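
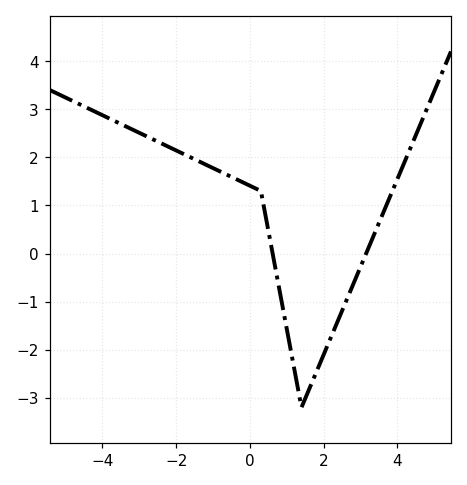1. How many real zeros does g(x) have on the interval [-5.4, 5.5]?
2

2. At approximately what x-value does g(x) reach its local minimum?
1.4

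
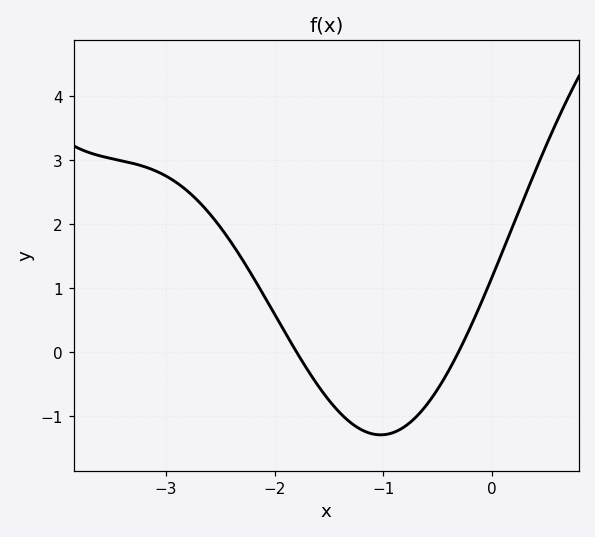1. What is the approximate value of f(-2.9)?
2.6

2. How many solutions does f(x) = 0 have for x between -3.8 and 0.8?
2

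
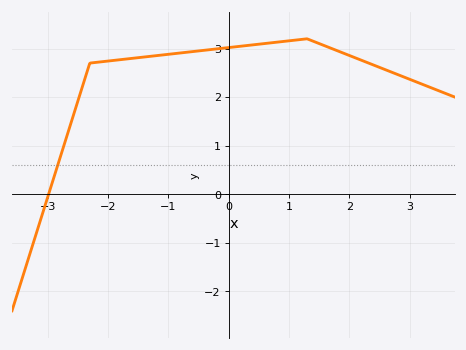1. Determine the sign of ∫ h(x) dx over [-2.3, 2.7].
positive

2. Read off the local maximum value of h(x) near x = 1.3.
3.2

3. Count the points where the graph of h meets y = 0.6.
1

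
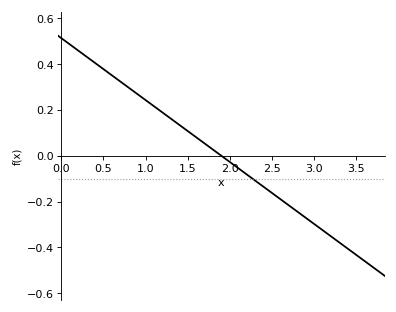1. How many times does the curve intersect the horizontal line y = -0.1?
1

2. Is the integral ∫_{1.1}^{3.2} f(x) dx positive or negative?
negative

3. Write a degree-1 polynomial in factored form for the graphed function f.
y = -0.27(x - 1.9)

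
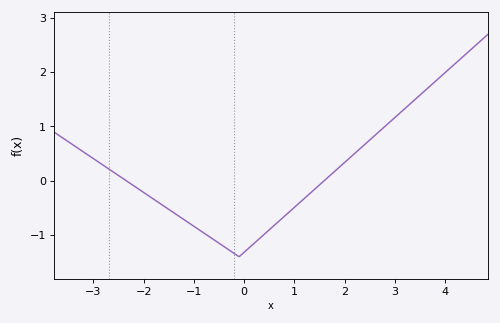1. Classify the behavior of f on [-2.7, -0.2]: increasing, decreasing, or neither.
decreasing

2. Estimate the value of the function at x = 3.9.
1.9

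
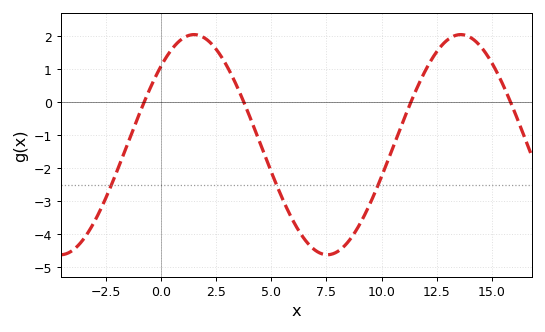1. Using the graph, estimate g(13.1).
1.9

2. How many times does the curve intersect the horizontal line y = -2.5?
3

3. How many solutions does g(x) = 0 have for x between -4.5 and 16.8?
4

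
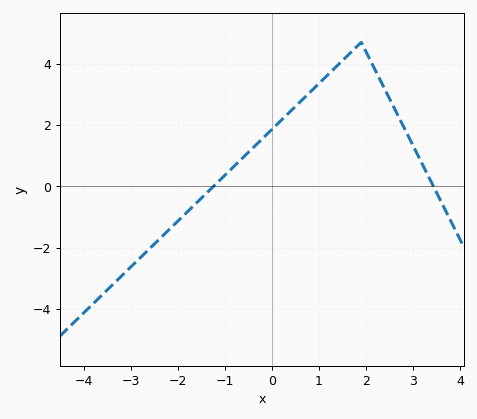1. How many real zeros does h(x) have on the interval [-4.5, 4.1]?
2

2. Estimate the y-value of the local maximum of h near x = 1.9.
4.6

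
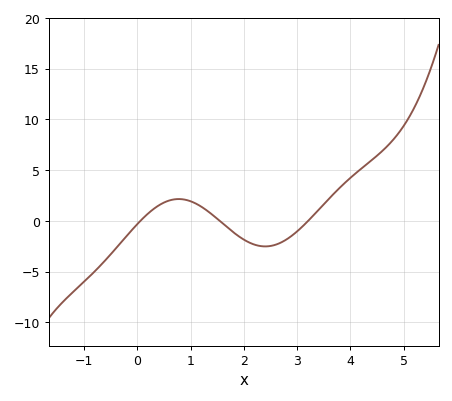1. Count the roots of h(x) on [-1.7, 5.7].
3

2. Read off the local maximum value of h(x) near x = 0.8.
2.15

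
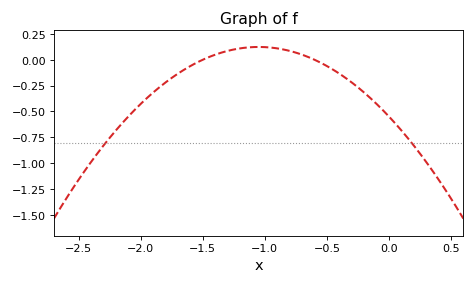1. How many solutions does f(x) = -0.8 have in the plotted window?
2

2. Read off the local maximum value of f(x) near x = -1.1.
0.12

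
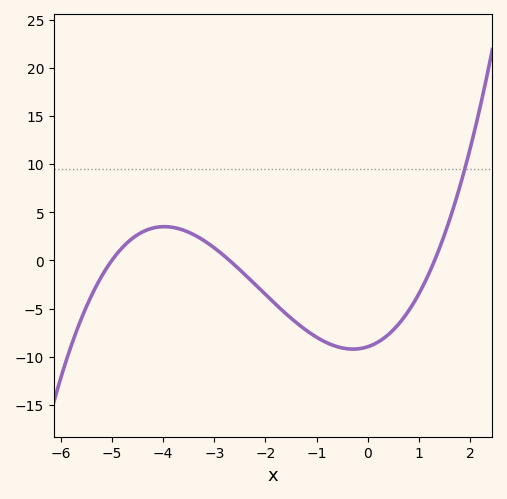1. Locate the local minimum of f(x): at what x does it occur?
-0.2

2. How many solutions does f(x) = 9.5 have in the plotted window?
1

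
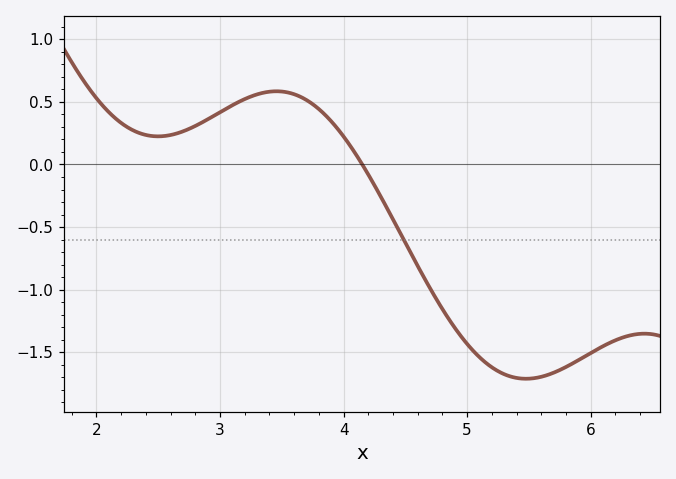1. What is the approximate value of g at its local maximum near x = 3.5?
0.584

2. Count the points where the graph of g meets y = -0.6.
1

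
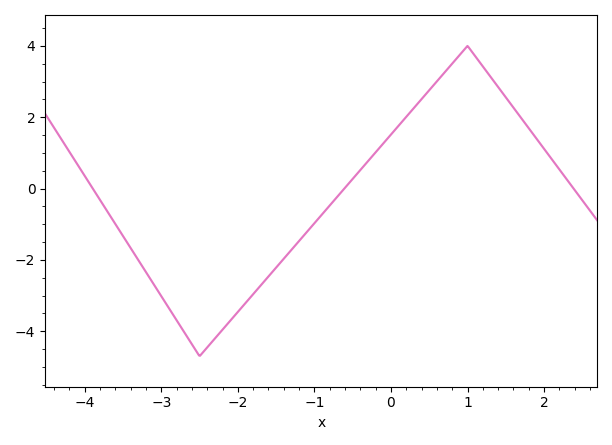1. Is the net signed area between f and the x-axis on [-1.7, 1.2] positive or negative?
positive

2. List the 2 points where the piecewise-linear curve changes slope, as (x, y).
(-2.5, -4.7); (1, 4)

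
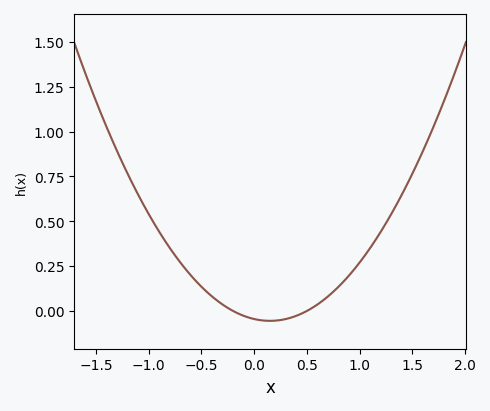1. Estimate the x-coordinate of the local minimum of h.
0.15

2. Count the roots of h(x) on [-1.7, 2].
2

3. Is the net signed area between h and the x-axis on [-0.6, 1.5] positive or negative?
positive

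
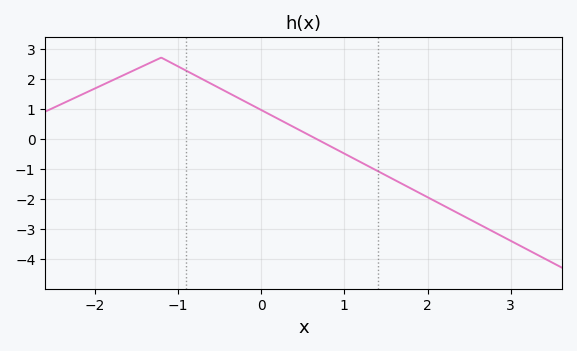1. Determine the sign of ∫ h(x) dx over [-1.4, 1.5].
positive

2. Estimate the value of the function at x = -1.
2.41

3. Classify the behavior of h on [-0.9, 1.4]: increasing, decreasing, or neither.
decreasing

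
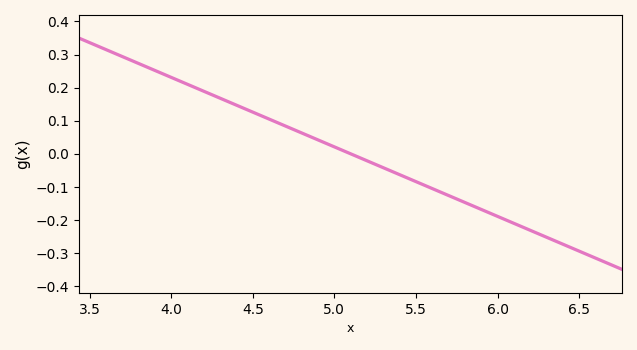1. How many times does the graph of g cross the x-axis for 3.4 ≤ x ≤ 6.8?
1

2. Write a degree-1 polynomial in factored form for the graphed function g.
y = -0.21(x - 5.1)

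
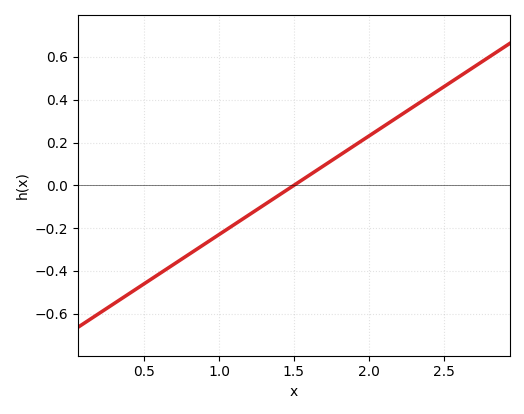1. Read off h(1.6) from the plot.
0.04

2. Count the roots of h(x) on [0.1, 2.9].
1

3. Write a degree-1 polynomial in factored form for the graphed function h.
y = 0.46(x - 1.5)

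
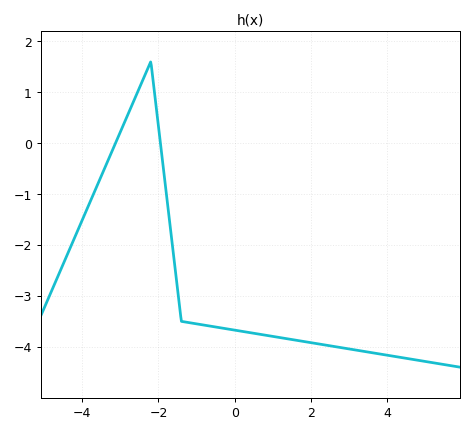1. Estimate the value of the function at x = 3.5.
-4.1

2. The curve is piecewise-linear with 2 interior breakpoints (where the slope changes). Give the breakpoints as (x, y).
(-2.2, 1.6); (-1.4, -3.5)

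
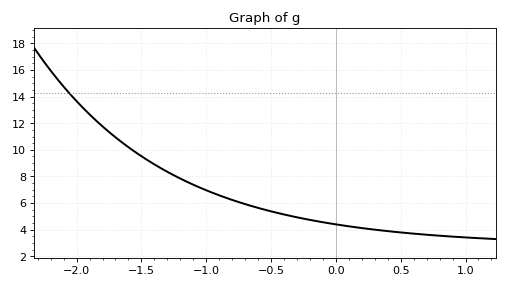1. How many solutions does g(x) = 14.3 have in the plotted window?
1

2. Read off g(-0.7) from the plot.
5.92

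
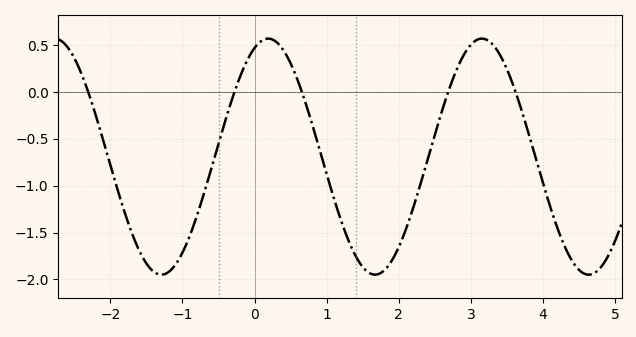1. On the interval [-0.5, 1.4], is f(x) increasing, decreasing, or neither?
neither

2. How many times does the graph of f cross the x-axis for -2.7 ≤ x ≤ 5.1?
5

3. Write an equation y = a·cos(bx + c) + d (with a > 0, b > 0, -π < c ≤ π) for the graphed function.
y = 1.26cos(2.12x - 0.4) - 0.69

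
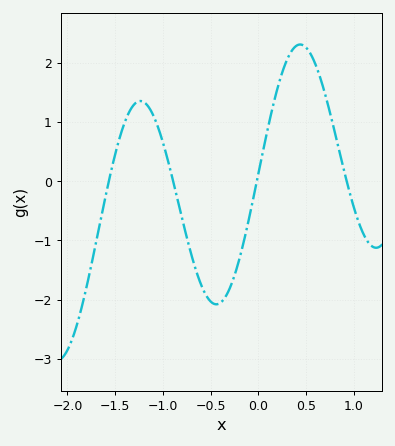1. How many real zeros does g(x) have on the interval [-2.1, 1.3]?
4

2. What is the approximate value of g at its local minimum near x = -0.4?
-2.1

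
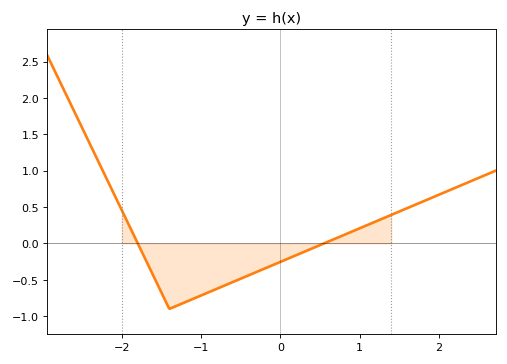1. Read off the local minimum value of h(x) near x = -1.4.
-0.899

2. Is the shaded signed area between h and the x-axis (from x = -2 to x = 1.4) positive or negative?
negative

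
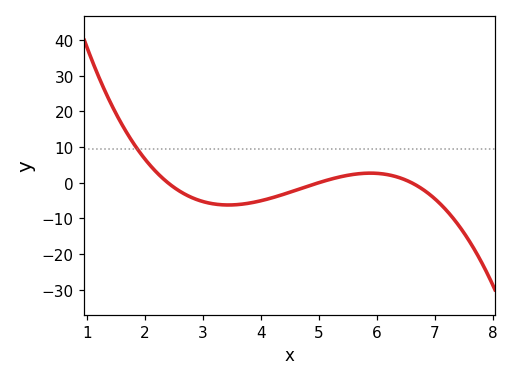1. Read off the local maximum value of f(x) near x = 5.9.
2.69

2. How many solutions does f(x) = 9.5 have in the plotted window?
1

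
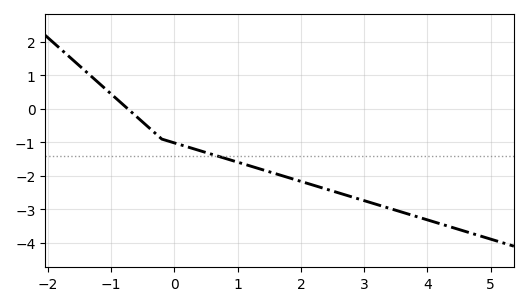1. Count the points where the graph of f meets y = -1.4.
1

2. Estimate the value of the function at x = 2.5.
-2.5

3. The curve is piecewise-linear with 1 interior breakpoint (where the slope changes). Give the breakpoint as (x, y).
(-0.2, -0.9)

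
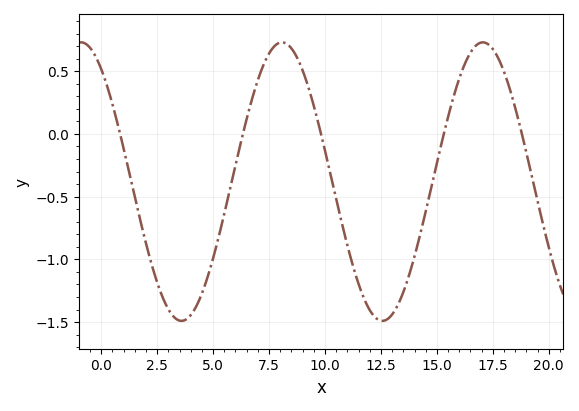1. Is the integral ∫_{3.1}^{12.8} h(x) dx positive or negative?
negative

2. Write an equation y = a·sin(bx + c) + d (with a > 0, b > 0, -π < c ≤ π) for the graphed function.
y = 1.11sin(0.7x + 2.2) - 0.38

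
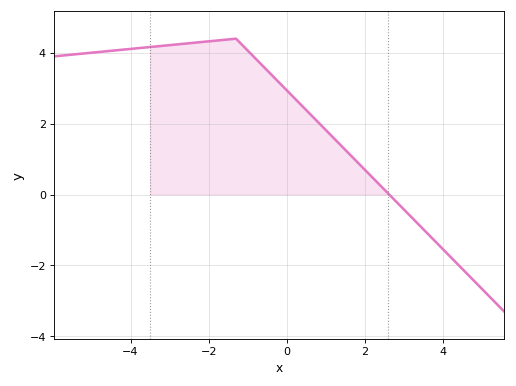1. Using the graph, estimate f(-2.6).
4.2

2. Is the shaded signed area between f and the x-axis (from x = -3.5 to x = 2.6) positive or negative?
positive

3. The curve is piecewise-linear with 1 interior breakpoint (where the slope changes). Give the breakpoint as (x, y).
(-1.3, 4.4)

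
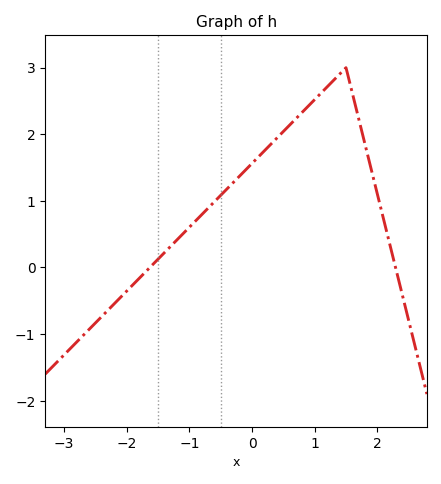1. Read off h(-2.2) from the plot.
-0.544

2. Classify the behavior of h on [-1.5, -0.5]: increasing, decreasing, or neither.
increasing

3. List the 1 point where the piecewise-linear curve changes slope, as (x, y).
(1.5, 3)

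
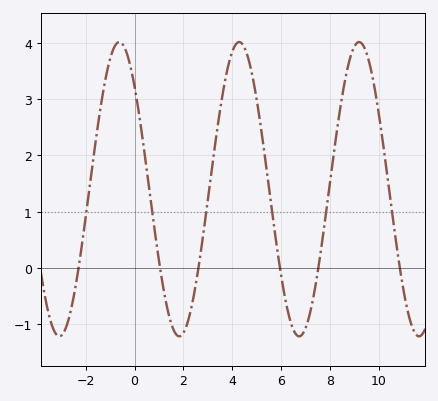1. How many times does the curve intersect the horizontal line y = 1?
6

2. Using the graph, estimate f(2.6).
0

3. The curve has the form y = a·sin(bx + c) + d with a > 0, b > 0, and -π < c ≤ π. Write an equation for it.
y = 2.62sin(1.3x + 2.4) + 1.4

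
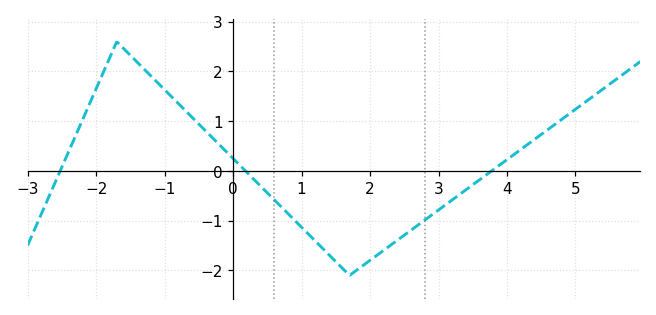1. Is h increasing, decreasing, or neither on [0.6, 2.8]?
neither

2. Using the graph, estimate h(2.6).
-1.19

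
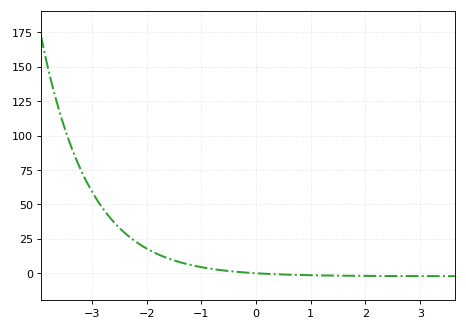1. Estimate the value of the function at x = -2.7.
41.9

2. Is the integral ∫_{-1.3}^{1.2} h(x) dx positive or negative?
positive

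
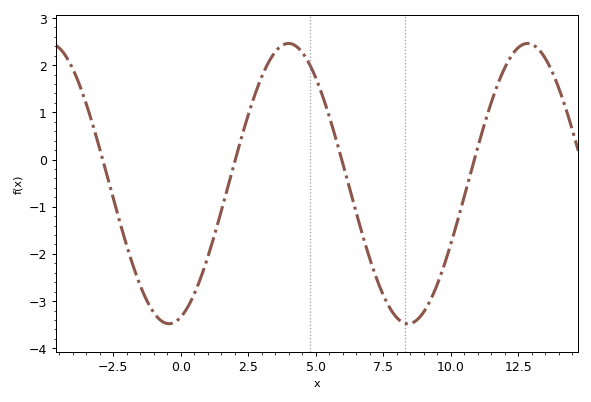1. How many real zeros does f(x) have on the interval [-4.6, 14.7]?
4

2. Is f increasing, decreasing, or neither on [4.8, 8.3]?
decreasing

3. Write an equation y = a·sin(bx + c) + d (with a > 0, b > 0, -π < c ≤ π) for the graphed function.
y = 2.97sin(0.71x - 1.26) - 0.51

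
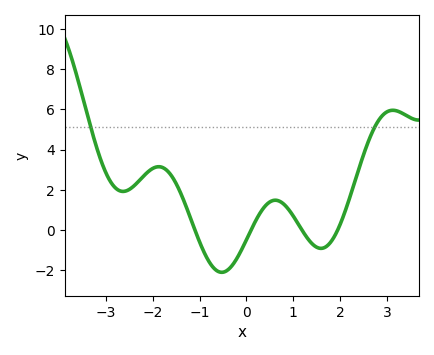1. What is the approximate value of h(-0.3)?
-1.8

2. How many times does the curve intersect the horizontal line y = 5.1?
2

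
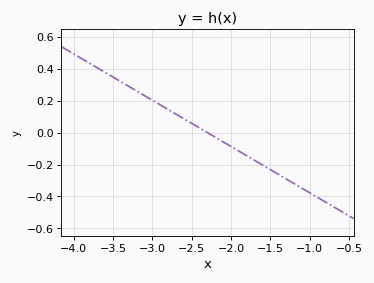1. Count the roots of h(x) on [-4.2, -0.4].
1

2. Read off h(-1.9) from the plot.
-0.116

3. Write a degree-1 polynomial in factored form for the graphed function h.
y = -0.29(x + 2.3)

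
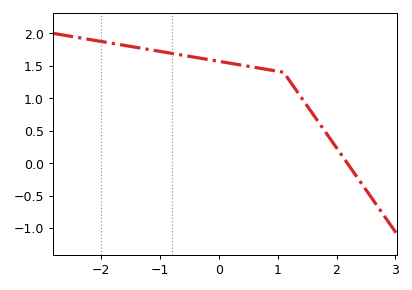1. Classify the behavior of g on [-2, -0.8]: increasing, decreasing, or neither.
decreasing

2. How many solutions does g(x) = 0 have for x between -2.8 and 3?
1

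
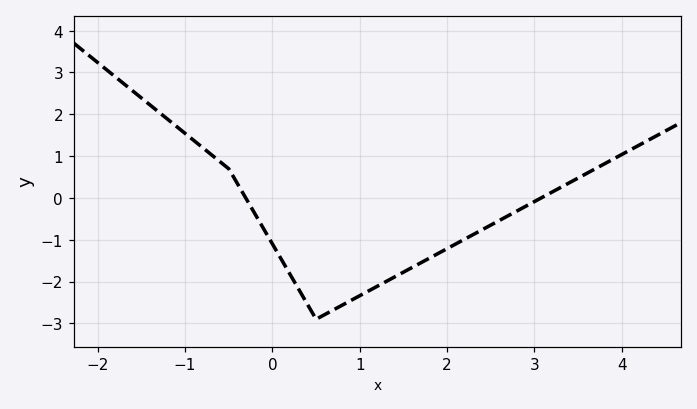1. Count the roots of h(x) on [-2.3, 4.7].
2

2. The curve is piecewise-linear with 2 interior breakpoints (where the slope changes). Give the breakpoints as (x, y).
(-0.5, 0.7); (0.5, -2.9)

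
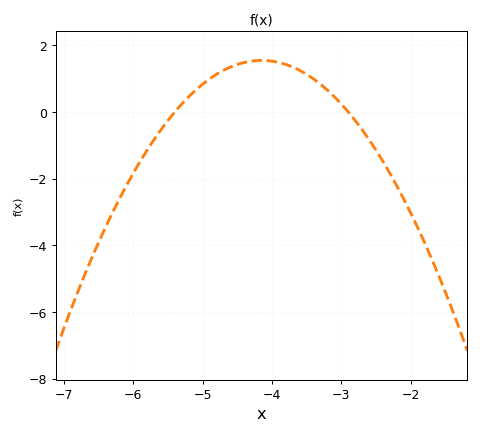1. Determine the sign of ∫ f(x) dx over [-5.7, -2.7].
positive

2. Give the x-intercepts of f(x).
-5.4, -2.9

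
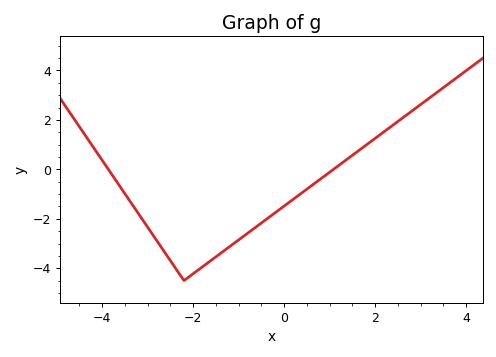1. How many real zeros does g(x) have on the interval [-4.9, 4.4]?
2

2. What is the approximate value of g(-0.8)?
-2.6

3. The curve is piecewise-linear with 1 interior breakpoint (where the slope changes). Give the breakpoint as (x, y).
(-2.2, -4.5)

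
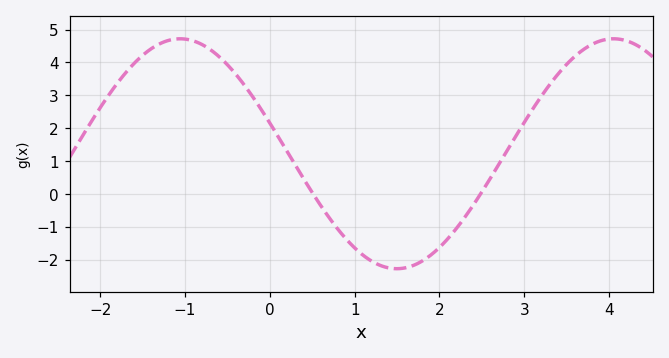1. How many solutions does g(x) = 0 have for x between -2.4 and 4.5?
2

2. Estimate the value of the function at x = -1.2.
4.67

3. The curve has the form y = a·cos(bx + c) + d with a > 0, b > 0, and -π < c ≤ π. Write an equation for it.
y = 3.5cos(1.23x + 1.3) + 1.22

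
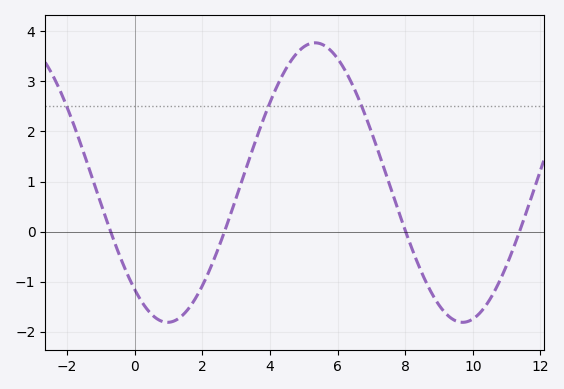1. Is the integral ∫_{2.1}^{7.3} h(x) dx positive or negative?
positive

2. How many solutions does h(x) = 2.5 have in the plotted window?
3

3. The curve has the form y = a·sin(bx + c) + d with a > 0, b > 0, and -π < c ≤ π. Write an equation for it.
y = 2.79sin(0.72x - 2.3) + 0.98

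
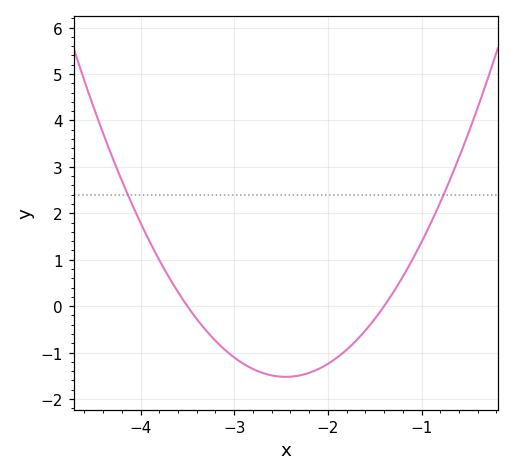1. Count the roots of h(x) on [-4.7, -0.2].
2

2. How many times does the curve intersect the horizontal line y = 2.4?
2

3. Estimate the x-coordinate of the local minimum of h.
-2.45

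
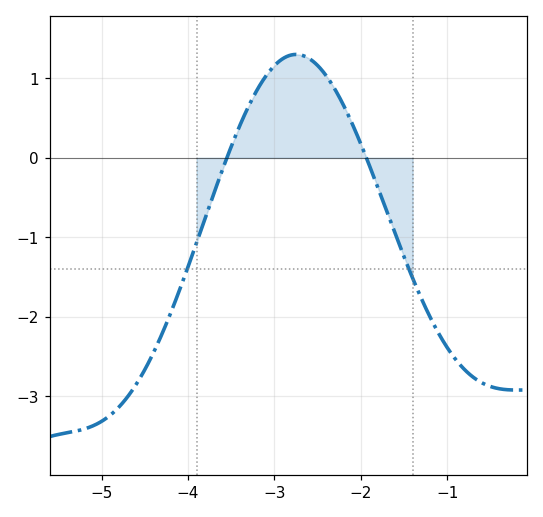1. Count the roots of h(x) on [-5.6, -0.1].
2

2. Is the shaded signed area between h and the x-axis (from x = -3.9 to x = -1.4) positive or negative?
positive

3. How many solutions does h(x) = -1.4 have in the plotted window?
2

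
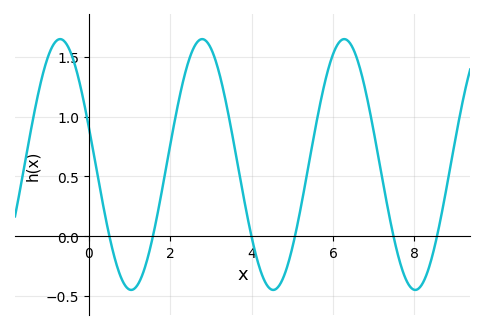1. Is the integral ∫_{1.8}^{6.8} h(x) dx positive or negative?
positive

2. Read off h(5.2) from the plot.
0.2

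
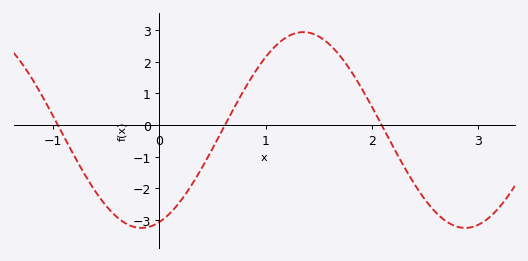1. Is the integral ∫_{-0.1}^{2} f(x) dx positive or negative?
positive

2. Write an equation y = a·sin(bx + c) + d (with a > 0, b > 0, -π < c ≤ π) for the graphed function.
y = 3.09sin(2.1x - 1.2) - 0.16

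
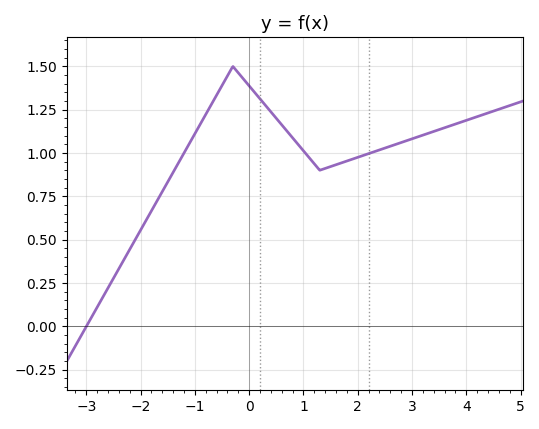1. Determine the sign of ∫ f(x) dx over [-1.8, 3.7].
positive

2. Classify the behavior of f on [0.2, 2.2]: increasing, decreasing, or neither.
neither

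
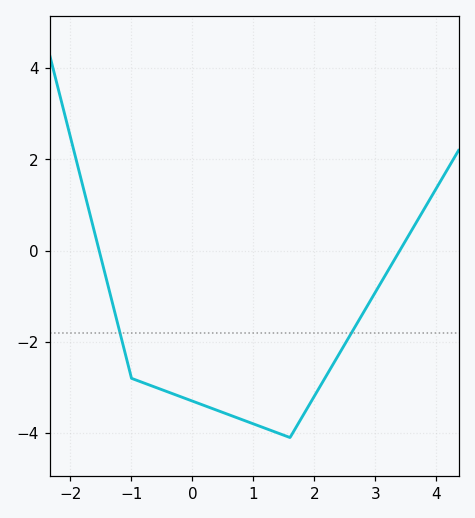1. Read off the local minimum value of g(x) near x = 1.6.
-4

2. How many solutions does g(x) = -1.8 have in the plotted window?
2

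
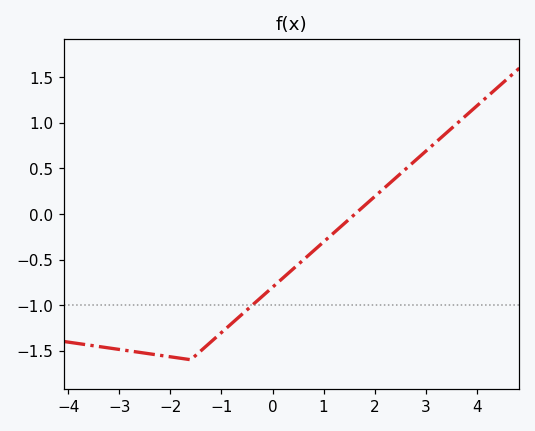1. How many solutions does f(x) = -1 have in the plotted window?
1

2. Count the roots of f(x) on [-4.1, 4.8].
1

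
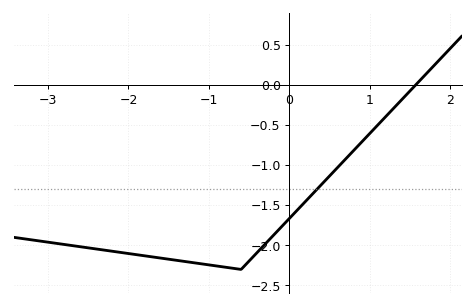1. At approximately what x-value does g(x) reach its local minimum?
-0.601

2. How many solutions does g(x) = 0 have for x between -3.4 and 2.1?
1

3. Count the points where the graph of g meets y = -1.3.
1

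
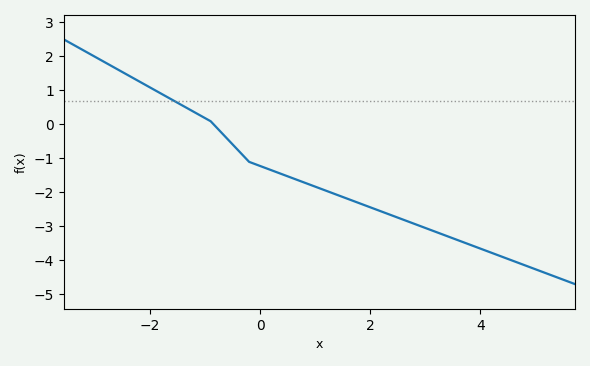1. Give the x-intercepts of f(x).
-0.842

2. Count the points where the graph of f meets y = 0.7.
1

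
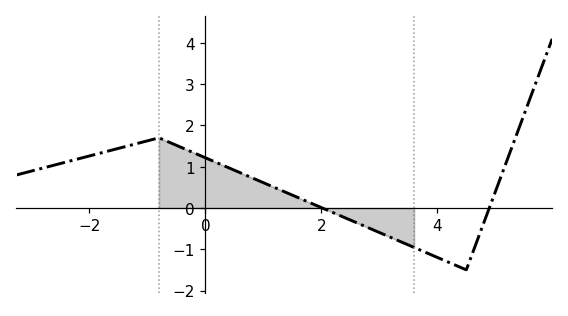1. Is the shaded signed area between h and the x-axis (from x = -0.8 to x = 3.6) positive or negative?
positive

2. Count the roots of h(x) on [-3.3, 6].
2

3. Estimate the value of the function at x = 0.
1.2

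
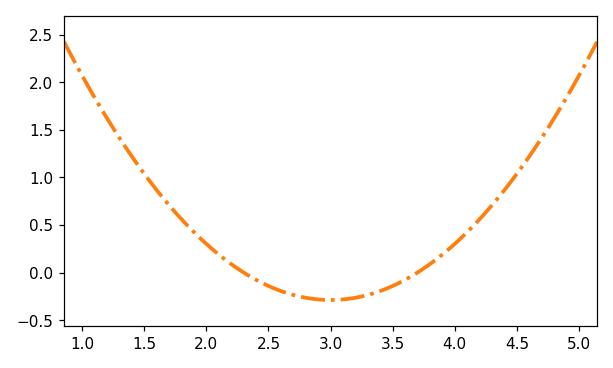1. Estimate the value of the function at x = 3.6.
-0.077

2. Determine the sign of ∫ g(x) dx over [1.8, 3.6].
negative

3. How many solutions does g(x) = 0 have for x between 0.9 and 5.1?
2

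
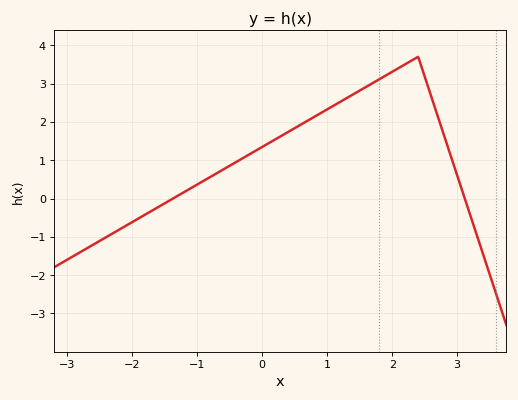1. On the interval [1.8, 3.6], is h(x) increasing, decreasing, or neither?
neither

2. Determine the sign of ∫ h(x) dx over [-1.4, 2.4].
positive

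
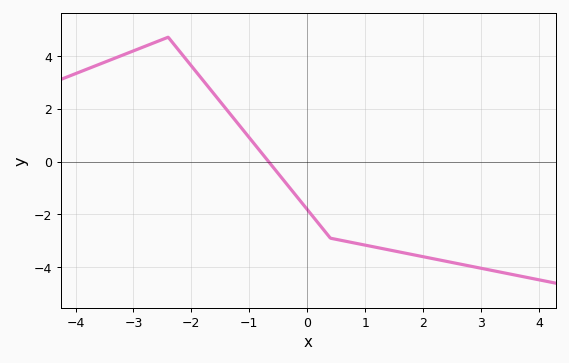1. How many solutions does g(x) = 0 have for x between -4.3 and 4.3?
1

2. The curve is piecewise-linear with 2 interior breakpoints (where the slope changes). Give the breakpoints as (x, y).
(-2.4, 4.7); (0.4, -2.9)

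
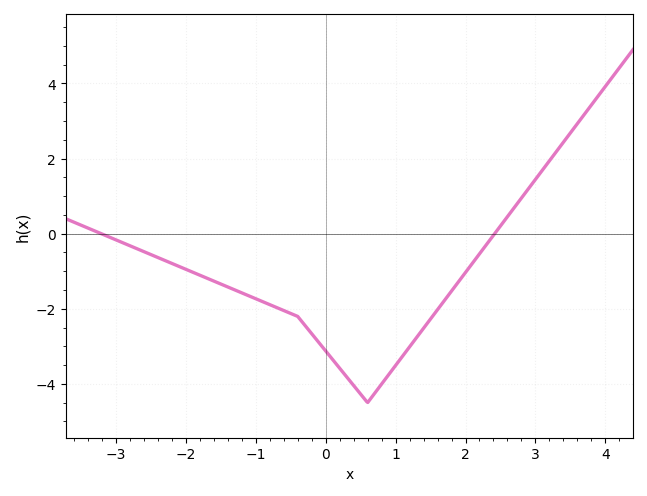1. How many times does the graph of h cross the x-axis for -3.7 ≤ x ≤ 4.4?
2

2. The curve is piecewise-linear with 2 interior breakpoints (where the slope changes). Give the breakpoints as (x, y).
(-0.4, -2.2); (0.6, -4.5)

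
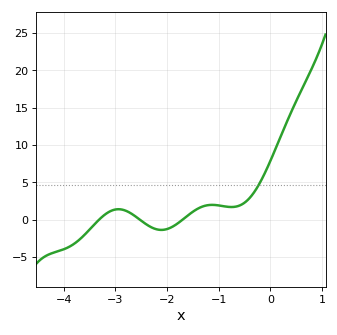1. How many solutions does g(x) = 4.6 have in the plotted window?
1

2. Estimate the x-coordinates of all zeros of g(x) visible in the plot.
-3.3, -2.5, -1.7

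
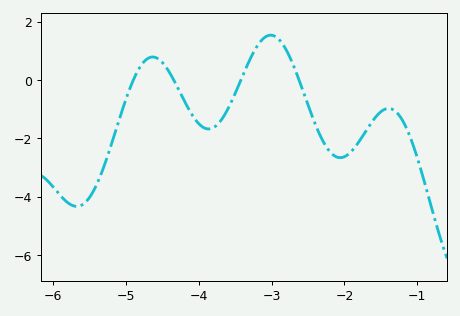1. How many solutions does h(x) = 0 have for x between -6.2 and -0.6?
4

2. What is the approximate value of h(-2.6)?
-0.2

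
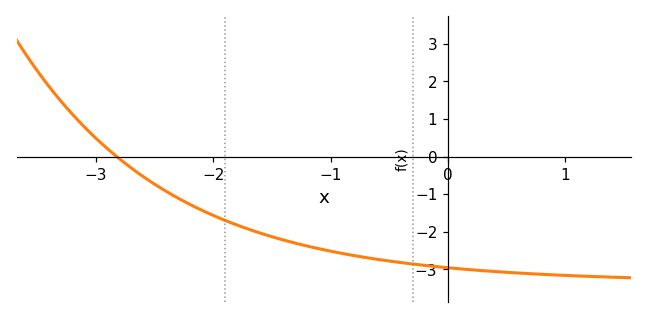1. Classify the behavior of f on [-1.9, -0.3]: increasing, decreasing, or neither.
decreasing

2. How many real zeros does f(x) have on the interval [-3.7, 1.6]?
1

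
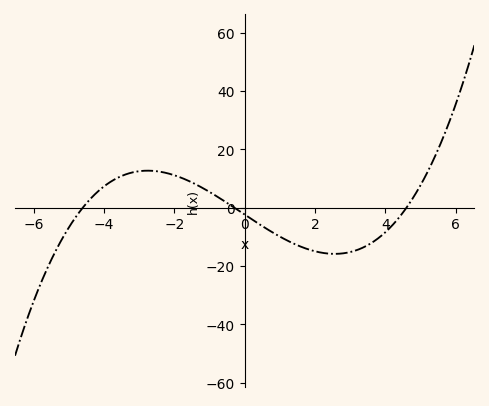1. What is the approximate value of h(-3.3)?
11.7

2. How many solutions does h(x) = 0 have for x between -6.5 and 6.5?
3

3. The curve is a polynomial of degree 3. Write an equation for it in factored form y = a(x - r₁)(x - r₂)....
y = 0.38(x + 4.6)(x + 0.3)(x - 4.6)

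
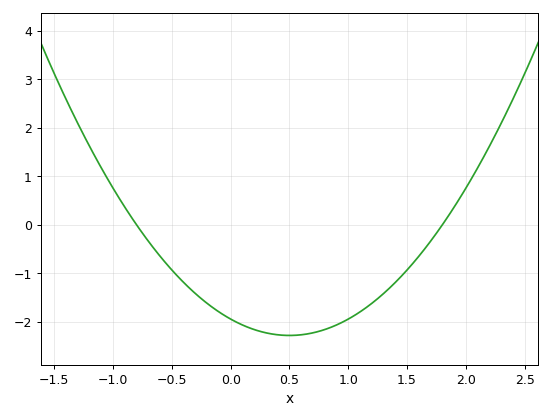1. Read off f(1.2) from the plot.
-1.62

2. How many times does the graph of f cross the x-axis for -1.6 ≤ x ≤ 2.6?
2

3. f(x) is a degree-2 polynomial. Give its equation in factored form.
y = 1.35(x + 0.8)(x - 1.8)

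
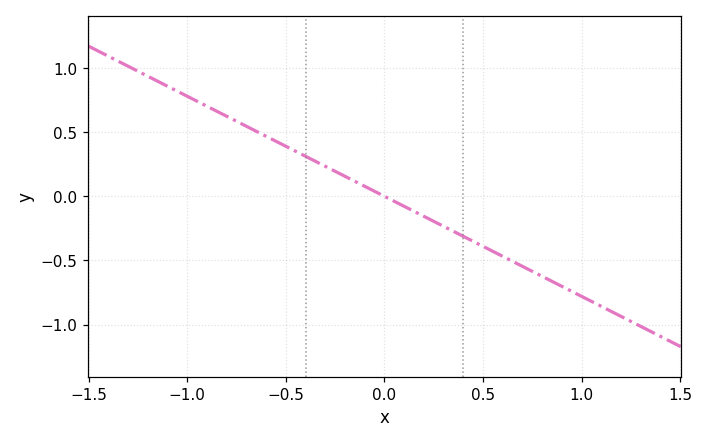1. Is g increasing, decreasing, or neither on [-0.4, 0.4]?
decreasing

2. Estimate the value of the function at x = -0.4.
0.3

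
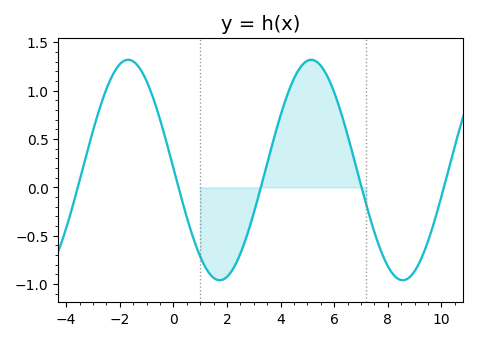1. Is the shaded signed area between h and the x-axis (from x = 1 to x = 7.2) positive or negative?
positive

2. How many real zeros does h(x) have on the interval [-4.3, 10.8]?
5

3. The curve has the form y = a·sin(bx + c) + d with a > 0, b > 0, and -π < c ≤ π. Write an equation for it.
y = 1.14sin(0.92x + 3.12) + 0.18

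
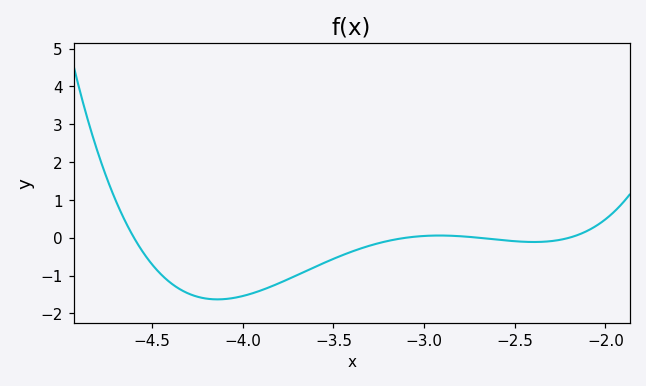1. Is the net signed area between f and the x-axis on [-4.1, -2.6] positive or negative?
negative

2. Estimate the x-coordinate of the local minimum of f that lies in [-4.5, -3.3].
-4.15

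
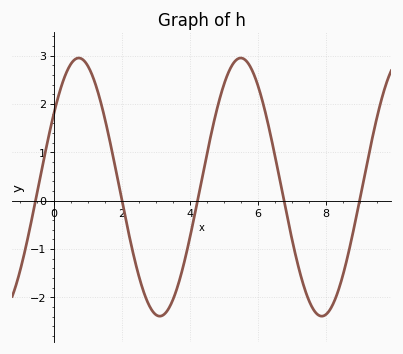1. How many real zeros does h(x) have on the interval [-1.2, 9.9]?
5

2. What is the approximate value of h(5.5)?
2.9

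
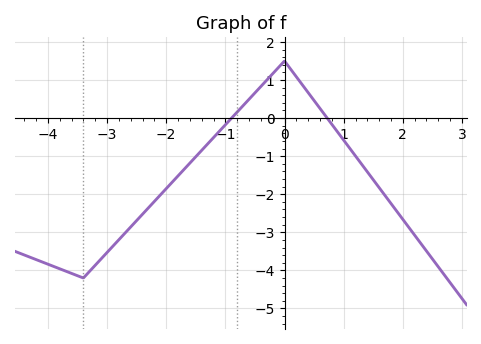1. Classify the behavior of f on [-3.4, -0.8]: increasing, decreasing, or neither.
increasing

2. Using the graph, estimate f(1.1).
-0.788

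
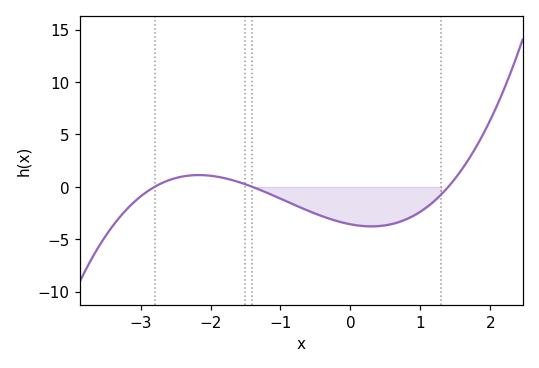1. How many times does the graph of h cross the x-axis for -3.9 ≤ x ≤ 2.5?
3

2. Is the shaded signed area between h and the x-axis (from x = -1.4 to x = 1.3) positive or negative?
negative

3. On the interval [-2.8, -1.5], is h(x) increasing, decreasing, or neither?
neither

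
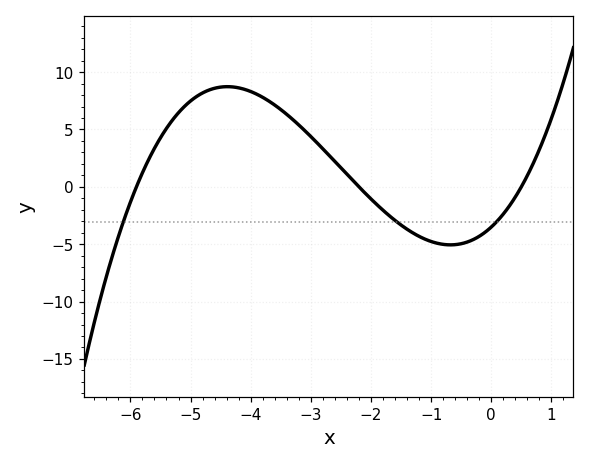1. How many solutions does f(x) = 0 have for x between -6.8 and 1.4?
3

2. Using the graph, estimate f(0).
-3.5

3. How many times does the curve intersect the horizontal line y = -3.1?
3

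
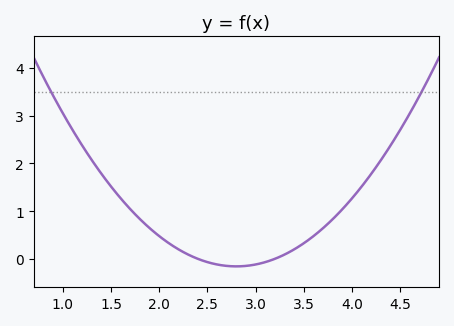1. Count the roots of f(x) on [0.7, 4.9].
2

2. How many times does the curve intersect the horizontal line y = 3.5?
2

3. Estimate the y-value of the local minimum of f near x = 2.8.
-0.158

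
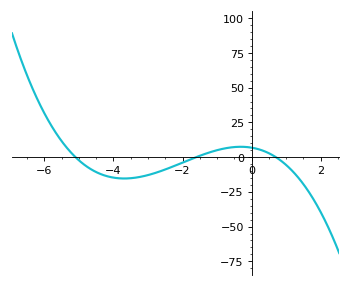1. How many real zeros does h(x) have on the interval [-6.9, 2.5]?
3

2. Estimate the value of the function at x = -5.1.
0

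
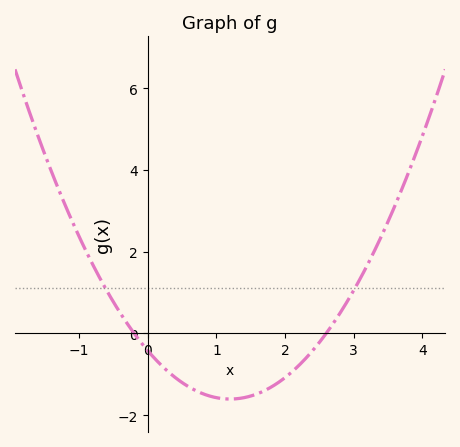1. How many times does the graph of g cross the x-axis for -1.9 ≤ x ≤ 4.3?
2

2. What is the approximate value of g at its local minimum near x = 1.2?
-1.61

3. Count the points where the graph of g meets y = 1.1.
2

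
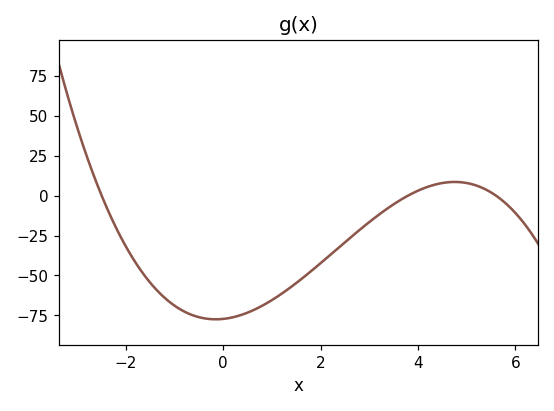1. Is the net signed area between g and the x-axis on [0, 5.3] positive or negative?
negative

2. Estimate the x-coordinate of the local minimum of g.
-0.158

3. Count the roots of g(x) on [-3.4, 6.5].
3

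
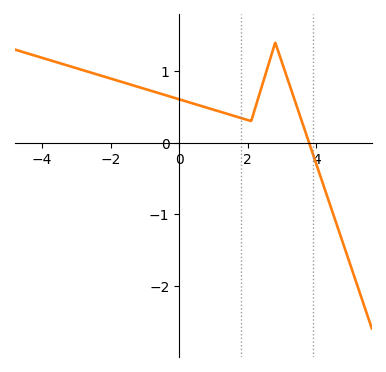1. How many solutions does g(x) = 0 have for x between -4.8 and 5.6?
1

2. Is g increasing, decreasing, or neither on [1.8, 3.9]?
neither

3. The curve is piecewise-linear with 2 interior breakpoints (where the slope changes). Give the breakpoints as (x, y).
(2.1, 0.3); (2.8, 1.4)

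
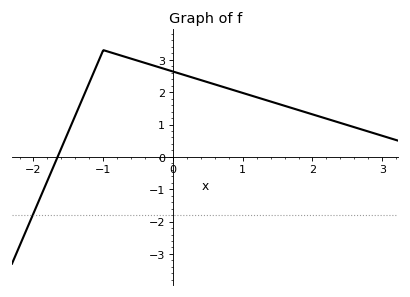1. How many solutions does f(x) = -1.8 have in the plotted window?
1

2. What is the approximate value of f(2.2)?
1.2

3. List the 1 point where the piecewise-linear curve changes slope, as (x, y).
(-1, 3.3)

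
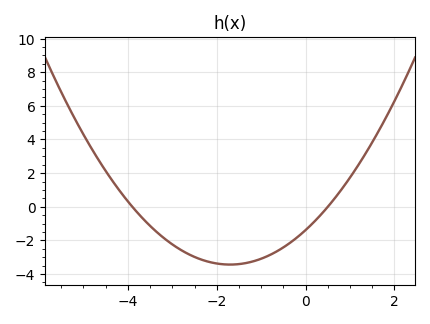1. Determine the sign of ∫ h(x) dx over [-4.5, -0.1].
negative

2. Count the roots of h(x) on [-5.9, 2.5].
2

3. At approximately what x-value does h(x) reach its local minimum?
-1.6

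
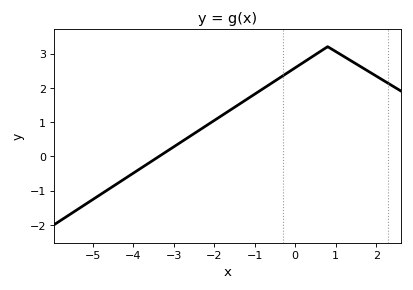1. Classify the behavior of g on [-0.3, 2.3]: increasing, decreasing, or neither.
neither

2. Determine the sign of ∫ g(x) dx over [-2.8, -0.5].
positive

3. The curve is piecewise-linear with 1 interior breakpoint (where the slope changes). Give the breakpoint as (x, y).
(0.8, 3.2)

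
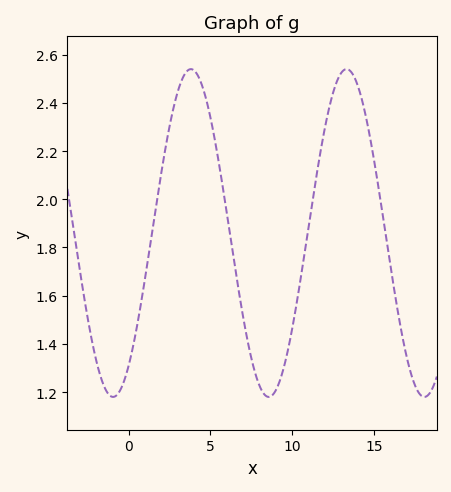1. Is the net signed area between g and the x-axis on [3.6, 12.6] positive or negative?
positive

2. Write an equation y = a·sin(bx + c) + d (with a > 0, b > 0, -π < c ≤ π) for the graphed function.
y = 0.68sin(0.66x - 0.94) + 1.86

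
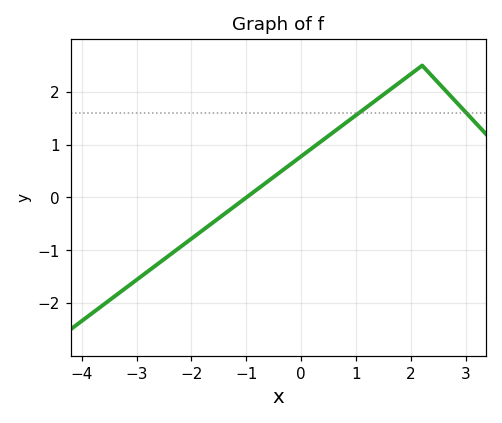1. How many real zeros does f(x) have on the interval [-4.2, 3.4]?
1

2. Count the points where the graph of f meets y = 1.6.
2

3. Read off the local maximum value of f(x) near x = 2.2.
2.5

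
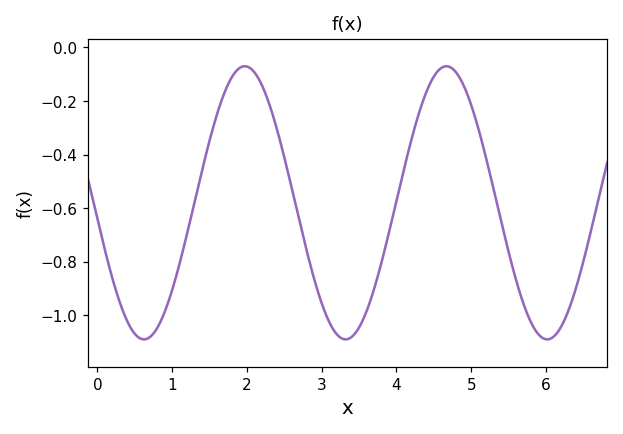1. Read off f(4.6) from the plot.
-0.076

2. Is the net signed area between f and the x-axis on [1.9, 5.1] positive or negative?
negative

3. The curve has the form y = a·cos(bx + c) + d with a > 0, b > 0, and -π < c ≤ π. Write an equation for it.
y = 0.51cos(2.33x + 1.69) - 0.58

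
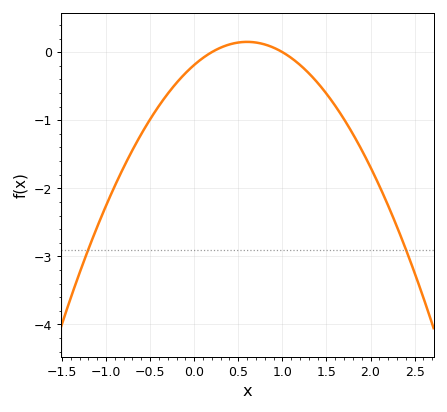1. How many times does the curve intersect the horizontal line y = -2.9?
2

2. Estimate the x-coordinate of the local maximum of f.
0.6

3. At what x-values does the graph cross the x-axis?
0.2, 1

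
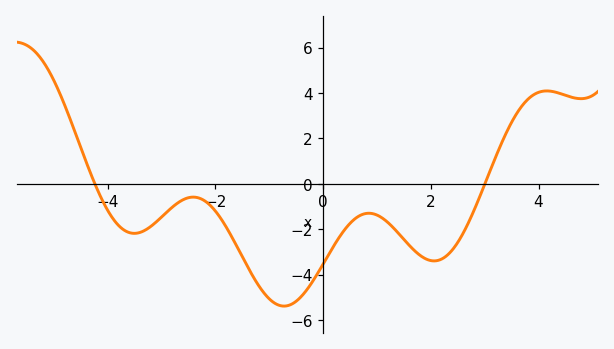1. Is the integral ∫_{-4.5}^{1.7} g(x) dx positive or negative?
negative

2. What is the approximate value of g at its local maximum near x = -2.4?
-0.6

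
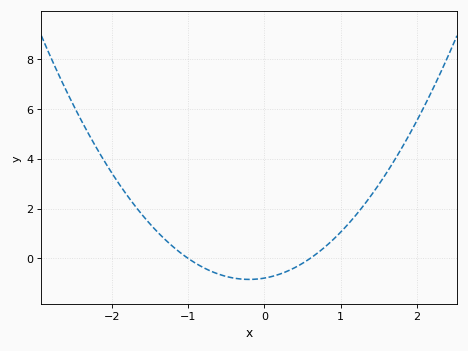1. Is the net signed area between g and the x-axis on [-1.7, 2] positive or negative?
positive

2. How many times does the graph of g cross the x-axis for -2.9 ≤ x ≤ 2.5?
2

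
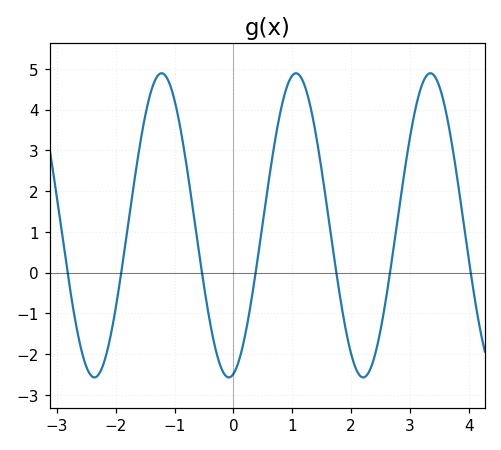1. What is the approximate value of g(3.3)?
4.9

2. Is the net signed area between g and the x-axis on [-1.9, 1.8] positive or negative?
positive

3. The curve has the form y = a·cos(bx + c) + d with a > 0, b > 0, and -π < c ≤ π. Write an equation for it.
y = 3.73cos(2.8x - 2.9) + 1.16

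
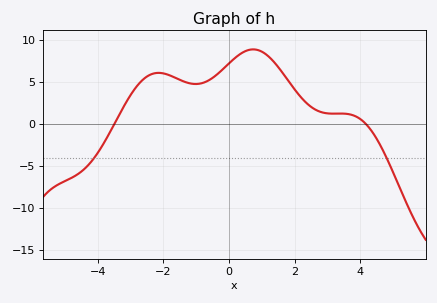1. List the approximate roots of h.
-3.49, 4.16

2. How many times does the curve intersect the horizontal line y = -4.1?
2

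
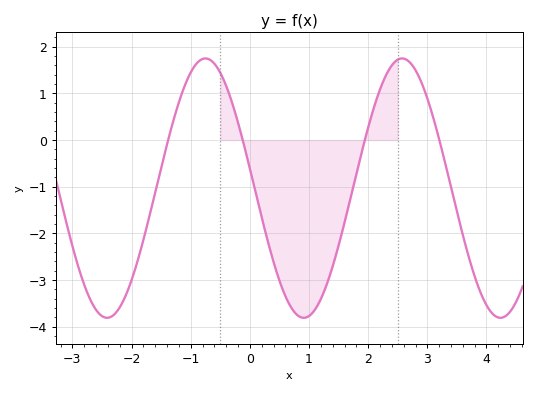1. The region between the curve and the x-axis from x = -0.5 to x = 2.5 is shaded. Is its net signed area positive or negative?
negative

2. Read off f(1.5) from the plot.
-2.26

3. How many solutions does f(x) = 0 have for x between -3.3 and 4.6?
4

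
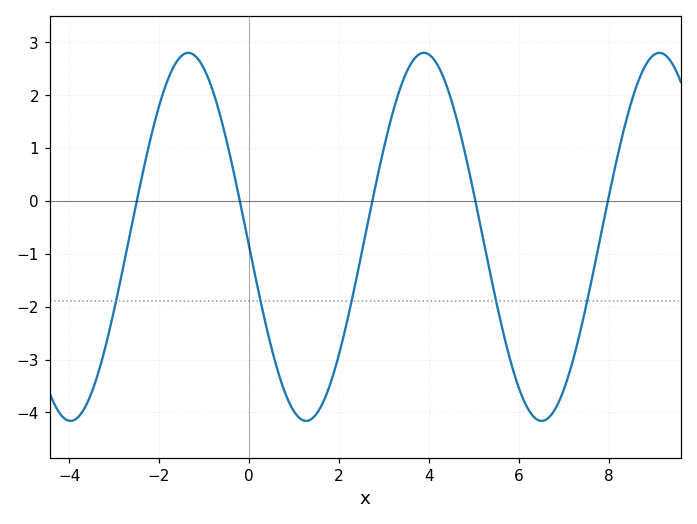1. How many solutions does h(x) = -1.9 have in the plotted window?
5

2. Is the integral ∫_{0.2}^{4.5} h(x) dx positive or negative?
negative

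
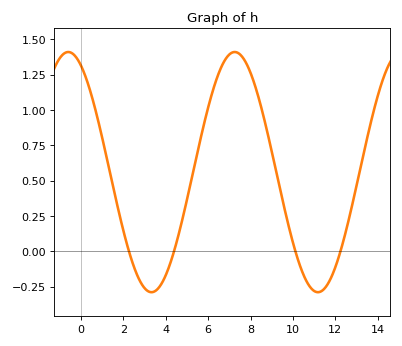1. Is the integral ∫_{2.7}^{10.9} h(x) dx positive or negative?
positive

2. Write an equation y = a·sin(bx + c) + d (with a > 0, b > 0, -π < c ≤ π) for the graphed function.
y = 0.85sin(0.8x + 2.05) + 0.56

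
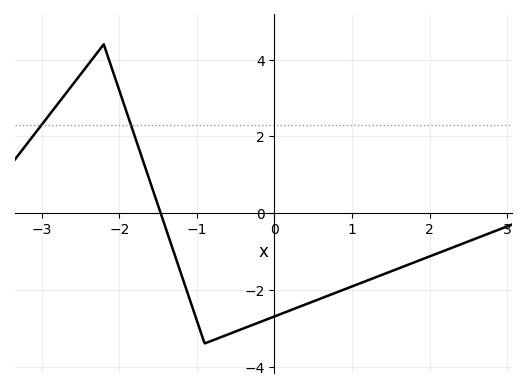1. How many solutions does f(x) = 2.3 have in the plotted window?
2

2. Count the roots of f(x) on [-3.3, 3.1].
1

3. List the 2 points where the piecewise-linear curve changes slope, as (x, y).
(-2.2, 4.4); (-0.9, -3.4)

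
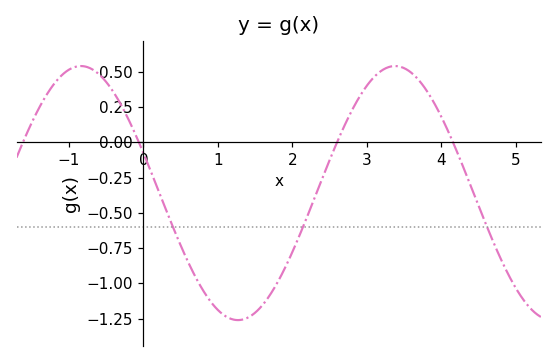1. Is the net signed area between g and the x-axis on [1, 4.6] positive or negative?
negative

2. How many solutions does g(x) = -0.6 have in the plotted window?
3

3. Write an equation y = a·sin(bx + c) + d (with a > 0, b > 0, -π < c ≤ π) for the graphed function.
y = 0.9sin(1.49x + 2.82) - 0.36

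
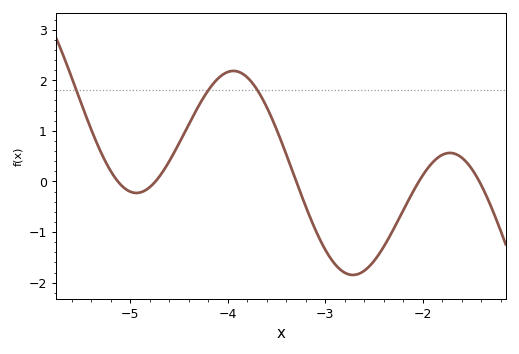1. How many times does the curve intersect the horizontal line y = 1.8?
3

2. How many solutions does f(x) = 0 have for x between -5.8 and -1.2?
5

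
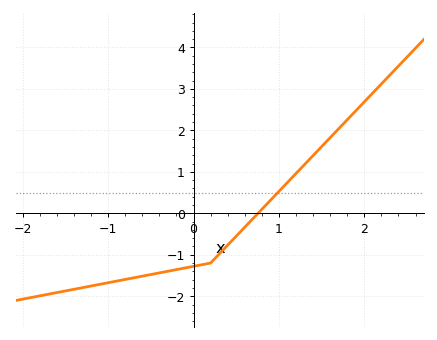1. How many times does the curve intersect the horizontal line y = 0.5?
1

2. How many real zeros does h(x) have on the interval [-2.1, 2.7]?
1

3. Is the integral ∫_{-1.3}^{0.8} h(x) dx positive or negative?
negative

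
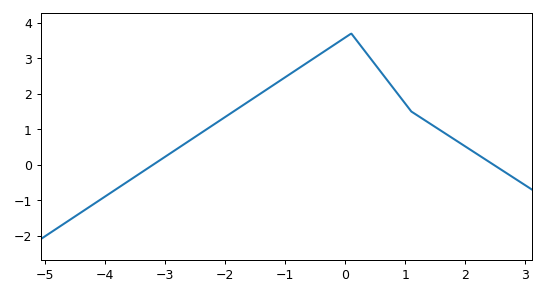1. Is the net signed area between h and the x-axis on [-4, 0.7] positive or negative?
positive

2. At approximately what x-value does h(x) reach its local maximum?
0.2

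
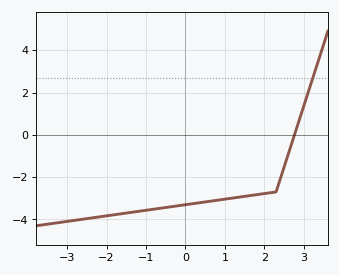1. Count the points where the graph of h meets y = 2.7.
1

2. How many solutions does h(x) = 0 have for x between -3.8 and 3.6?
1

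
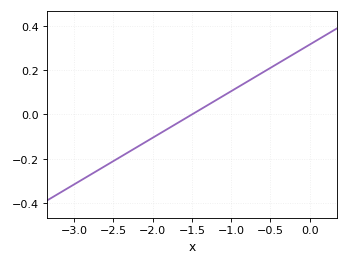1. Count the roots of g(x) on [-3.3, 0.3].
1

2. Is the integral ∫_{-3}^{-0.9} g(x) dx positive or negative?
negative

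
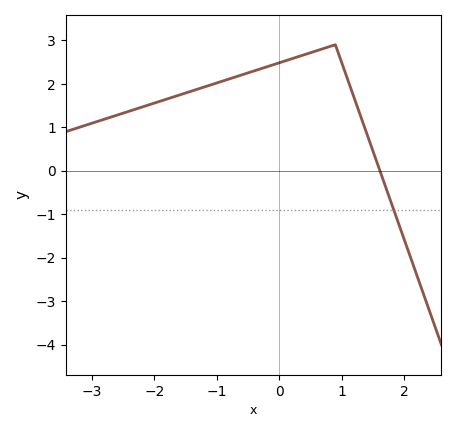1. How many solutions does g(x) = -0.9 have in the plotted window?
1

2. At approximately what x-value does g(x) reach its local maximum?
0.9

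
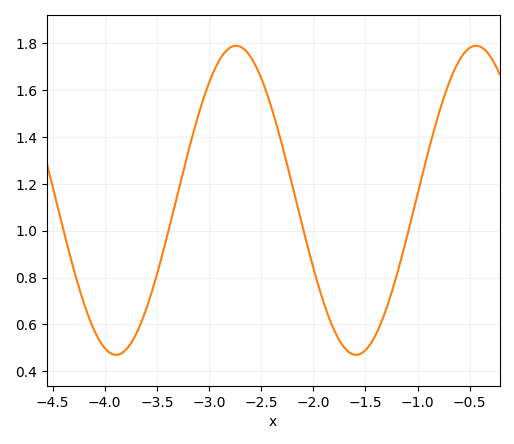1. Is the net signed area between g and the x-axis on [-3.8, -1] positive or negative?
positive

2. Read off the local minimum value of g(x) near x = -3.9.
0.48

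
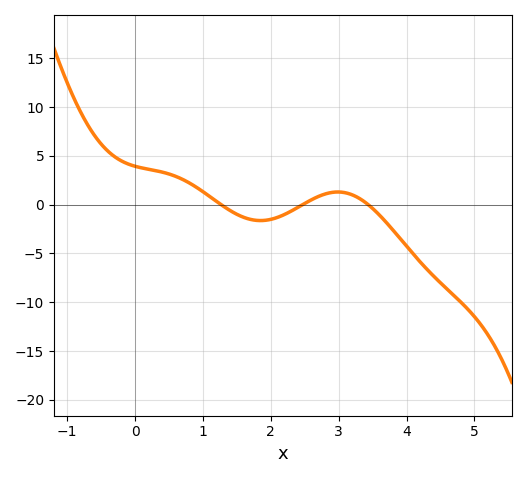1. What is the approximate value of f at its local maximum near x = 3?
1.5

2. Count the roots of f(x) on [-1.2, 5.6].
3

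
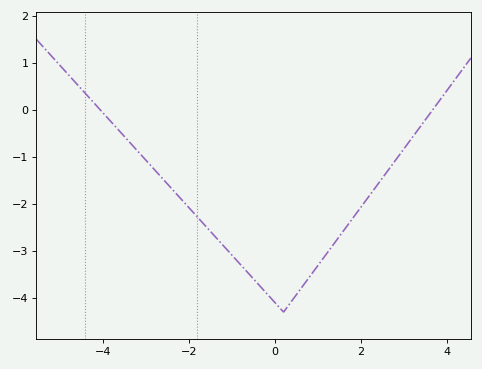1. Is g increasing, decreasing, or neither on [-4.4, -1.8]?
decreasing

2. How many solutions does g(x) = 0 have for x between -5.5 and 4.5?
2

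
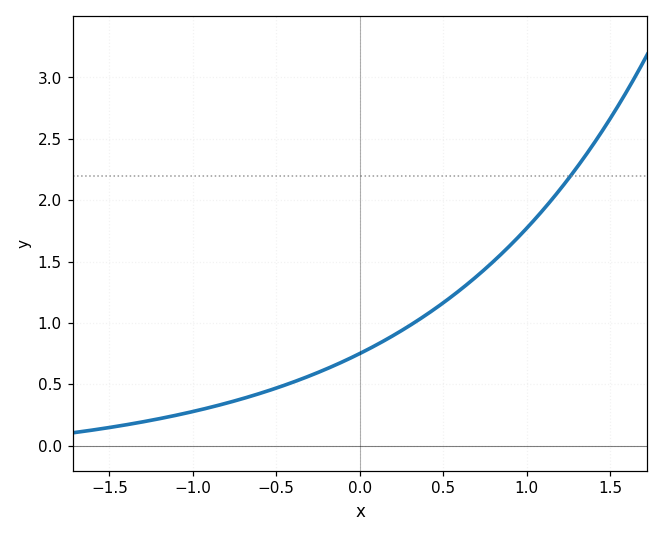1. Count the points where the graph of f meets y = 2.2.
1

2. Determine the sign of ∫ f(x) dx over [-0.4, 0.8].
positive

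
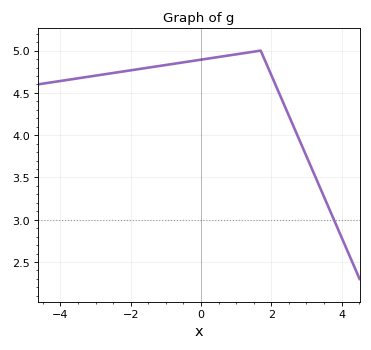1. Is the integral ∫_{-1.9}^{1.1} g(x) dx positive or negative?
positive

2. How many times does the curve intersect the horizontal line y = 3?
1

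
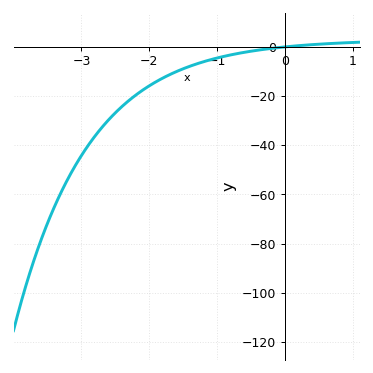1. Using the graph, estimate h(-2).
-15.9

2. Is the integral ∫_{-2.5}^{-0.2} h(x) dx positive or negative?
negative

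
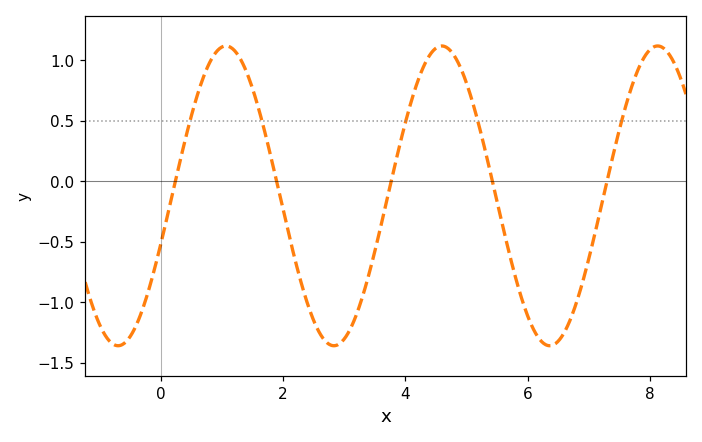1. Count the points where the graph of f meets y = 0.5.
5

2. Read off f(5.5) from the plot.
-0.165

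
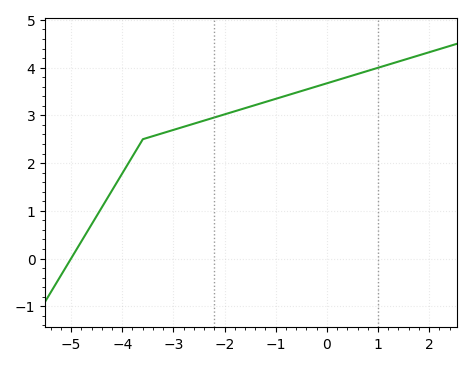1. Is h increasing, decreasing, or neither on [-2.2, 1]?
increasing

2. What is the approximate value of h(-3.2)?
2.6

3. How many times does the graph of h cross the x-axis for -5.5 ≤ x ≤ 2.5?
1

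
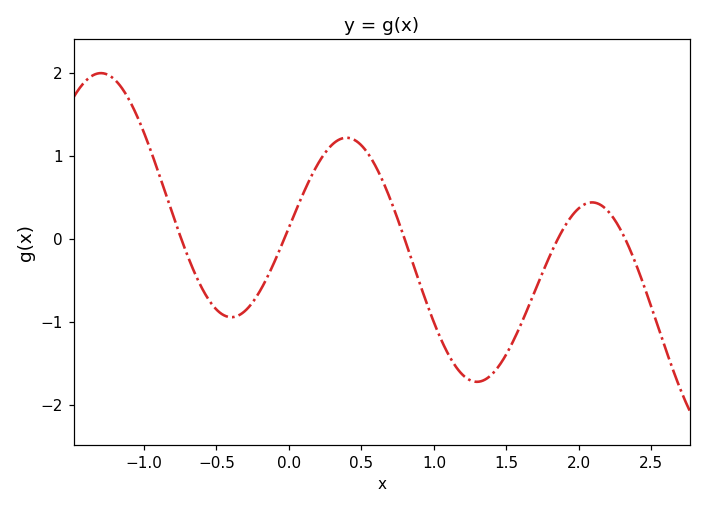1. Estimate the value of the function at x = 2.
0.37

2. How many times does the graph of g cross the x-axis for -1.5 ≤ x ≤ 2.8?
5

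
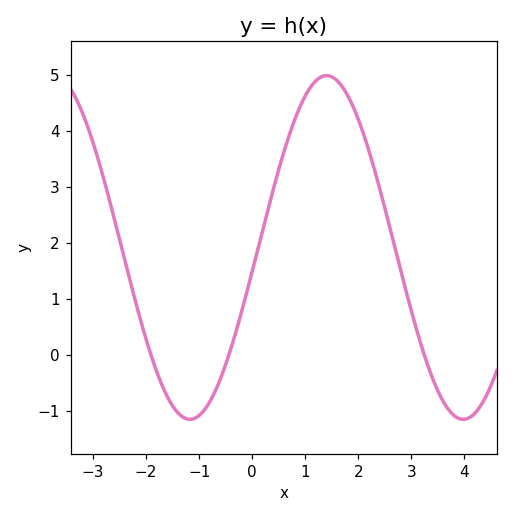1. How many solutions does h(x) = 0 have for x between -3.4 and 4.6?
3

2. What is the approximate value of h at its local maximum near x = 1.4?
5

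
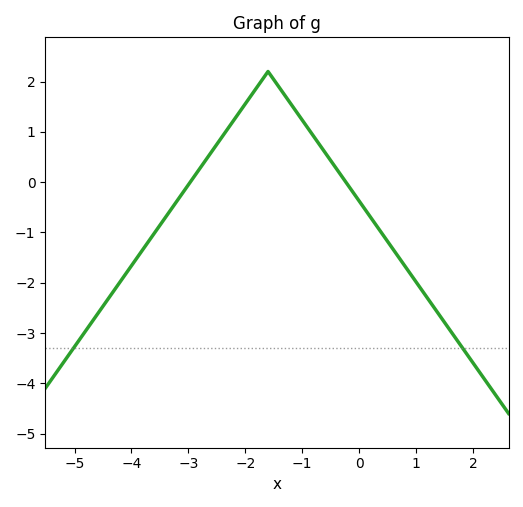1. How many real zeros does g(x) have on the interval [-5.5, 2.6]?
2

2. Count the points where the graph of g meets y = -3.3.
2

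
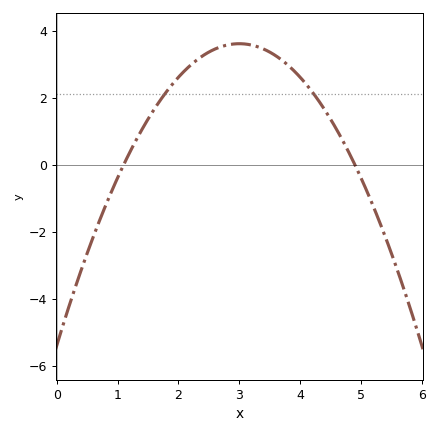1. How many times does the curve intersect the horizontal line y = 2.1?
2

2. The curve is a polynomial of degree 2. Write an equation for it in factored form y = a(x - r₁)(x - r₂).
y = -1(x - 1.1)(x - 4.9)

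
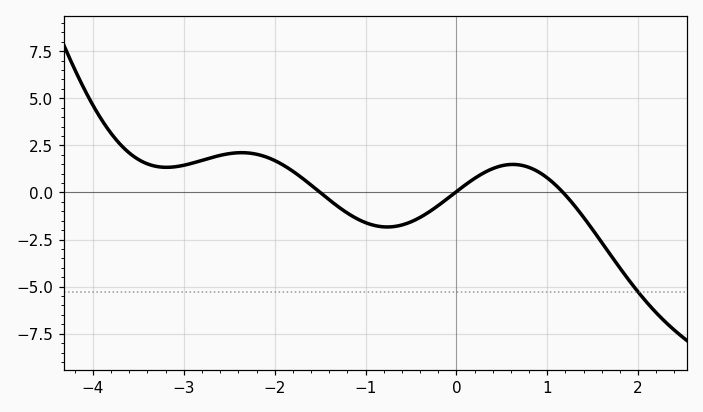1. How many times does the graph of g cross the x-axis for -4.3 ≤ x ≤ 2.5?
3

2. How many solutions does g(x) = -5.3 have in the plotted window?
1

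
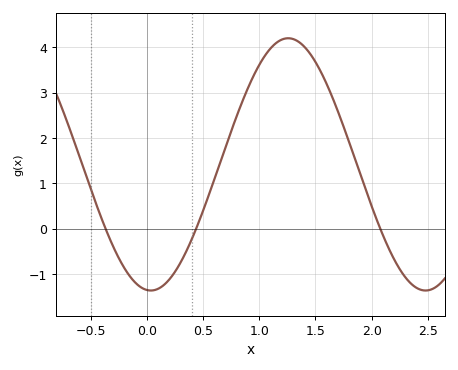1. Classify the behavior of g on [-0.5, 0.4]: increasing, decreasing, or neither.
neither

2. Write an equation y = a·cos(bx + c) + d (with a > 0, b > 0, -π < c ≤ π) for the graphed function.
y = 2.78cos(2.6x + 3.1) + 1.42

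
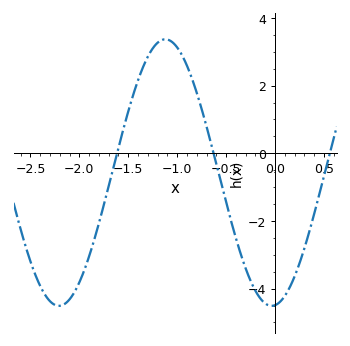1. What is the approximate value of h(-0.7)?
0.792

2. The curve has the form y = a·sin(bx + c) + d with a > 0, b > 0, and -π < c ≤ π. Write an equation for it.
y = 3.94sin(2.89x - 1.47) - 0.57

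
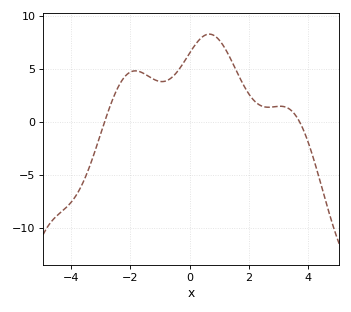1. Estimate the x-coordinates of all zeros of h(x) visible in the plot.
-2.8, 3.8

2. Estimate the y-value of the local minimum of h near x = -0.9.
4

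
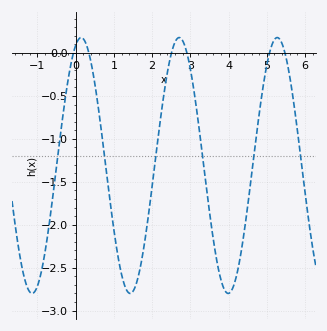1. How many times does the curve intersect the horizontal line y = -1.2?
6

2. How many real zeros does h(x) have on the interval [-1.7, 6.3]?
6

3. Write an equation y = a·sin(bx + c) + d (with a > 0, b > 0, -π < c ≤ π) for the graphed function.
y = 1.49sin(2.5x + 1.2) - 1.31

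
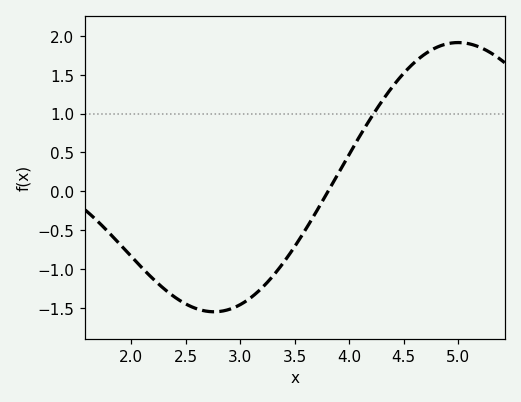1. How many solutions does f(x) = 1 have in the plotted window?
1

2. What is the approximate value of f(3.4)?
-0.9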